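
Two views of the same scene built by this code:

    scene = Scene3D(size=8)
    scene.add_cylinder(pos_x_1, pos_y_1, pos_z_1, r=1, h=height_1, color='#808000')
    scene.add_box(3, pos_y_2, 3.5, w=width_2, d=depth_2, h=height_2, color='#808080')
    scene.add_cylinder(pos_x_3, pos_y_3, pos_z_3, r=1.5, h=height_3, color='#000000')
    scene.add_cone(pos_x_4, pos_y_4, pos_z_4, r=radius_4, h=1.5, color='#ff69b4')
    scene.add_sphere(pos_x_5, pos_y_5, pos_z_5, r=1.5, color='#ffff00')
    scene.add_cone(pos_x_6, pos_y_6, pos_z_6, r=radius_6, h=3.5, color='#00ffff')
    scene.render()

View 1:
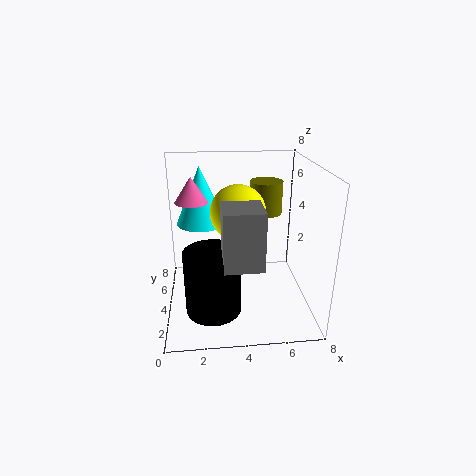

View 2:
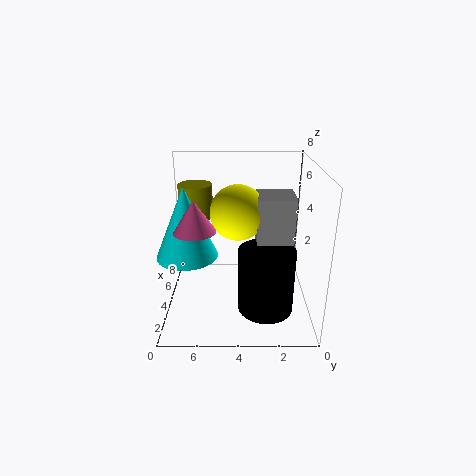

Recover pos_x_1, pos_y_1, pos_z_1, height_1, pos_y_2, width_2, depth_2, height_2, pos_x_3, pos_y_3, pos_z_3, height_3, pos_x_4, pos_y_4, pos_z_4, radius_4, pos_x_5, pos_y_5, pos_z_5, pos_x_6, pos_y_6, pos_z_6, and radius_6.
pos_x_1 = 6; pos_y_1 = 6.5; pos_z_1 = 4.5; height_1 = 2; pos_y_2 = 1; width_2 = 2; depth_2 = 2; height_2 = 3; pos_x_3 = 2.5; pos_y_3 = 2.5; pos_z_3 = 0.5; height_3 = 3.5; pos_x_4 = 1.5; pos_y_4 = 6; pos_z_4 = 5.5; radius_4 = 1; pos_x_5 = 4; pos_y_5 = 4; pos_z_5 = 5.5; pos_x_6 = 2; pos_y_6 = 6.5; pos_z_6 = 4; radius_6 = 1.5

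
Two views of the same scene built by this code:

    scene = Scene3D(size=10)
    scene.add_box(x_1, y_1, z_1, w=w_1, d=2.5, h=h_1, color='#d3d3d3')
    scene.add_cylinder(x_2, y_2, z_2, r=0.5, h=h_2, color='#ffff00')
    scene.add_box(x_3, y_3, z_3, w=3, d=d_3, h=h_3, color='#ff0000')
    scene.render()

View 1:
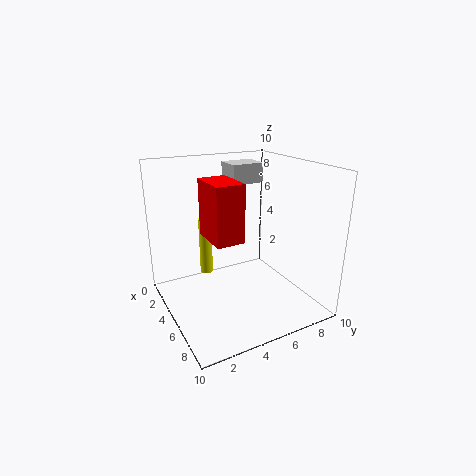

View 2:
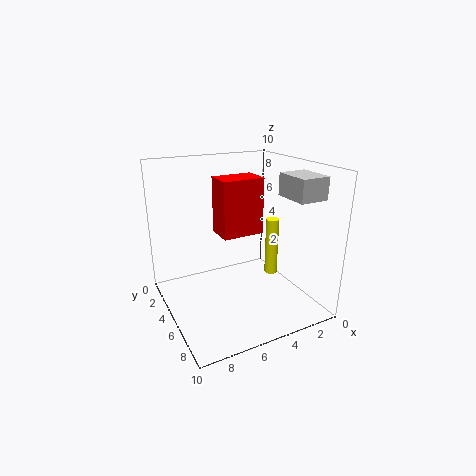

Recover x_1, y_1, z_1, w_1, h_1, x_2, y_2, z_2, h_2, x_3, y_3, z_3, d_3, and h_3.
x_1 = 0.5, y_1 = 6, z_1 = 8, w_1 = 2, h_1 = 1.5, x_2 = 1.5, y_2 = 4, z_2 = 1, h_2 = 4.5, x_3 = 3, y_3 = 3, z_3 = 5, d_3 = 2, h_3 = 4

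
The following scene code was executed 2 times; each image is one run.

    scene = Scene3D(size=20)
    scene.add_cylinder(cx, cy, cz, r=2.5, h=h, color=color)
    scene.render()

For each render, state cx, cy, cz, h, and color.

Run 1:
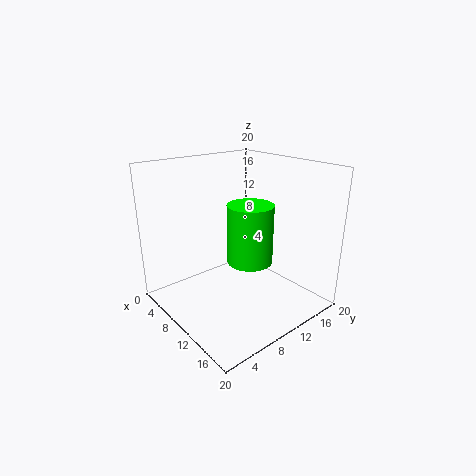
cx = 17.5
cy = 5.5
cz = 11
h = 6.5
color = 'lime'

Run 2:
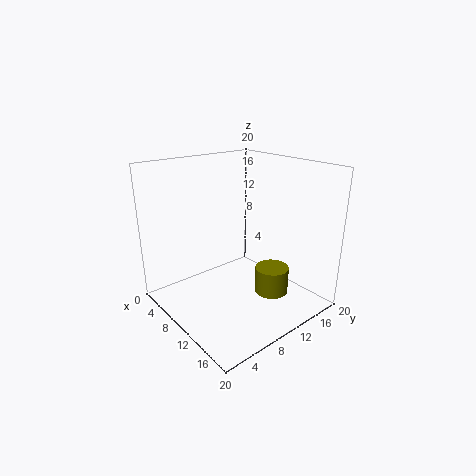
cx = 12
cy = 15
cz = 0.5
h = 4
color = 'olive'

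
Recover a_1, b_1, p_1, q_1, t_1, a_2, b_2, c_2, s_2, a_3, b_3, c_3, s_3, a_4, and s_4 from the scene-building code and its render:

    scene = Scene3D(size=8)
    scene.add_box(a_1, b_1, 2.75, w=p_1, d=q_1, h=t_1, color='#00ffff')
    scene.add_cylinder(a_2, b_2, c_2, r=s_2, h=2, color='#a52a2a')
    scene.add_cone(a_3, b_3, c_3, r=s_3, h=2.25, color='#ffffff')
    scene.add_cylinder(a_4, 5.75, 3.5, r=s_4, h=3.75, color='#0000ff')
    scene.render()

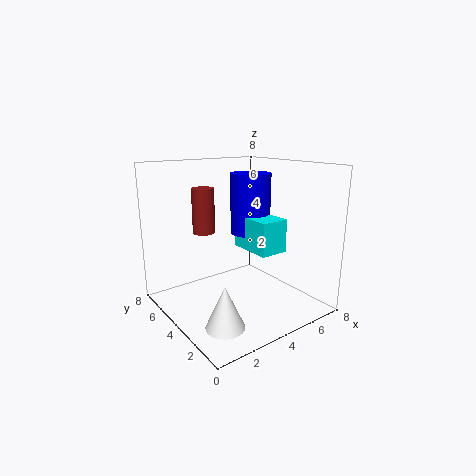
a_1 = 5.25
b_1 = 3.25
p_1 = 1.75
q_1 = 2.75
t_1 = 2
a_2 = 1
b_2 = 2.5
c_2 = 5.25
s_2 = 0.5
a_3 = 1.75
b_3 = 2
c_3 = 0.25
s_3 = 1
a_4 = 6.25
s_4 = 1.25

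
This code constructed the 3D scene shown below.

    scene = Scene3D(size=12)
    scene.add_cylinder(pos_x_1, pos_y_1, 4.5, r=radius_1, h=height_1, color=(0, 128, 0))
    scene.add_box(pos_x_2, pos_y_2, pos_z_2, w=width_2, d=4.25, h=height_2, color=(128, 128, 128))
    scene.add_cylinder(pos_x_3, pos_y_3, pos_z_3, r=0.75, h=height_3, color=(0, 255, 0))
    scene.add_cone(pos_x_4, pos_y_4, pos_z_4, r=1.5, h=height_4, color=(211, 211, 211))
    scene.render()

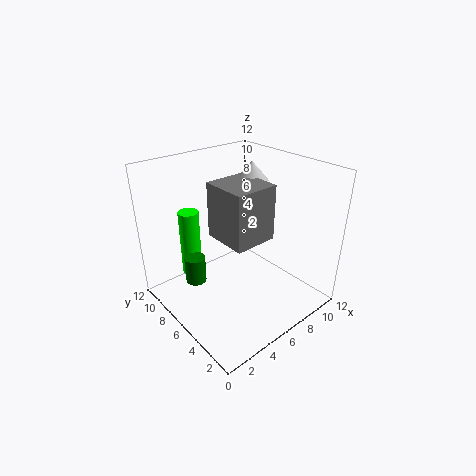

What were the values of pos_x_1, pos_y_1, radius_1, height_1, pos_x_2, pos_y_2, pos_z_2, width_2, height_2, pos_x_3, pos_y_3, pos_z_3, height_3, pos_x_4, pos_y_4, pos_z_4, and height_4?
pos_x_1 = 1.25
pos_y_1 = 5.25
radius_1 = 0.75
height_1 = 2
pos_x_2 = 5.5
pos_y_2 = 5.25
pos_z_2 = 5
width_2 = 4
height_2 = 5
pos_x_3 = 1.75
pos_y_3 = 6.5
pos_z_3 = 4.5
height_3 = 5
pos_x_4 = 9.75
pos_y_4 = 8.5
pos_z_4 = 9.5
height_4 = 1.75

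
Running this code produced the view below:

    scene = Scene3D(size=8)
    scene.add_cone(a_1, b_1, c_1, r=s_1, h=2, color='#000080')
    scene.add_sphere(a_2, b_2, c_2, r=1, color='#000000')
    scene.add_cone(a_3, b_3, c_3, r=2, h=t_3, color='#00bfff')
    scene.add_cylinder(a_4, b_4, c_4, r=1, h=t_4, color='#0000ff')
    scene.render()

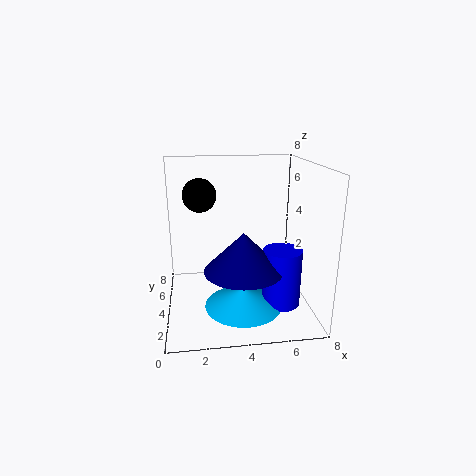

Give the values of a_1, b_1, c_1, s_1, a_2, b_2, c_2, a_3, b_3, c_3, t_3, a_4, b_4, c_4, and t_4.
a_1 = 4, b_1 = 2, c_1 = 3, s_1 = 2, a_2 = 2, b_2 = 6, c_2 = 6, a_3 = 4, b_3 = 2, c_3 = 1, t_3 = 1, a_4 = 6, b_4 = 2, c_4 = 1, t_4 = 3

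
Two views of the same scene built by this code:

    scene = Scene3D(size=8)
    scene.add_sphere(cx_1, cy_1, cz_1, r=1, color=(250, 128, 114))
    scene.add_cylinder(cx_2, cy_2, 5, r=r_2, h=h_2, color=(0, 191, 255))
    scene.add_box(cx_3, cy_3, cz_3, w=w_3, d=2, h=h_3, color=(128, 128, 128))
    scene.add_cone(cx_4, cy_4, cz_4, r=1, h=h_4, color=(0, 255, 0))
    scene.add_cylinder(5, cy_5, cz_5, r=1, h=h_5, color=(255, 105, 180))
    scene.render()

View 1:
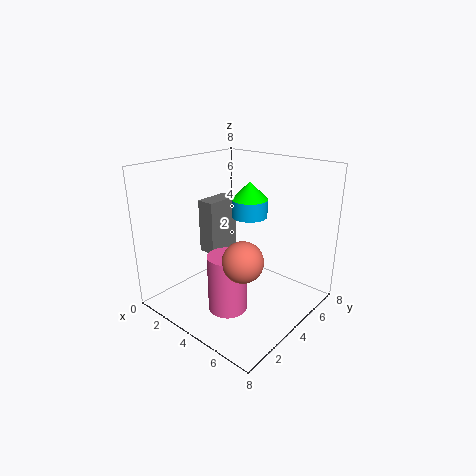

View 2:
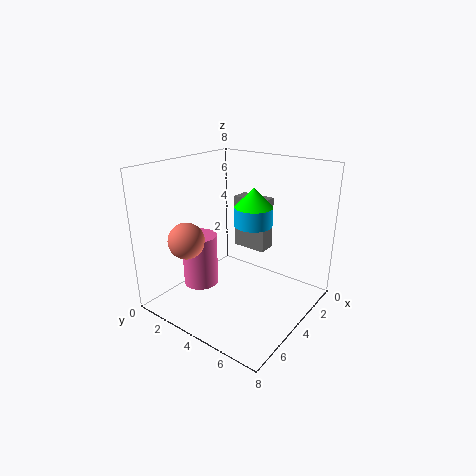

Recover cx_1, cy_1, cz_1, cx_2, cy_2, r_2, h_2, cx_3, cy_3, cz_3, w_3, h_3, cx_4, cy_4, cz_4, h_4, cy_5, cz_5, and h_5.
cx_1 = 6
cy_1 = 2
cz_1 = 4
cx_2 = 4
cy_2 = 5
r_2 = 1
h_2 = 1
cx_3 = 2
cy_3 = 3
cz_3 = 3
w_3 = 1
h_3 = 3
cx_4 = 4
cy_4 = 5
cz_4 = 6
h_4 = 1
cy_5 = 2
cz_5 = 1
h_5 = 3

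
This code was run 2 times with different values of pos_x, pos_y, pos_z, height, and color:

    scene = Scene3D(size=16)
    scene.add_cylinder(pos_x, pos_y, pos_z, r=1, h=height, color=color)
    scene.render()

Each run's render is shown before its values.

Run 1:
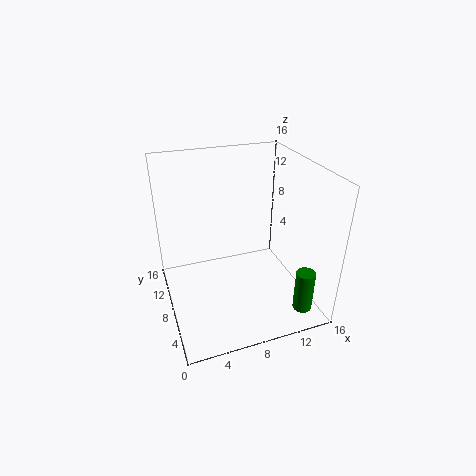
pos_x = 13; pos_y = 1.5; pos_z = 2; height = 4.5; color = 'green'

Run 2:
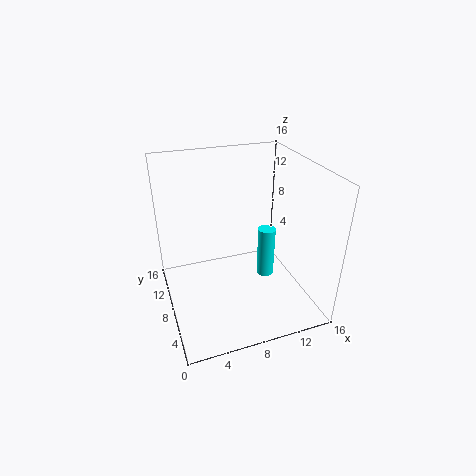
pos_x = 11.5; pos_y = 8; pos_z = 2.5; height = 6; color = 'cyan'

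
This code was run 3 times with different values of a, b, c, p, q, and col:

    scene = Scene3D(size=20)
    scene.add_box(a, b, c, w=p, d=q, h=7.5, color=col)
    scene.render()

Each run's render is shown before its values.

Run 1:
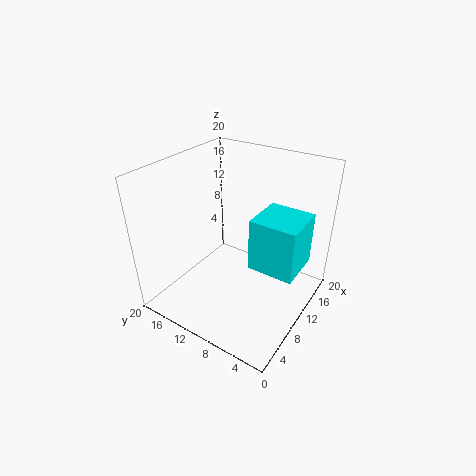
a = 9.5; b = 1.5; c = 6; p = 6.5; q = 6.5; col = 'cyan'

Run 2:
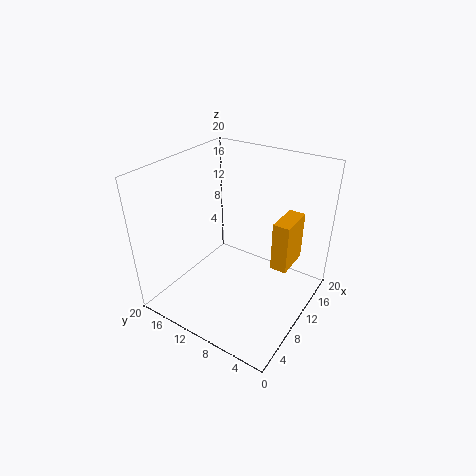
a = 13.5; b = 4; c = 4; p = 5.5; q = 2.5; col = 'orange'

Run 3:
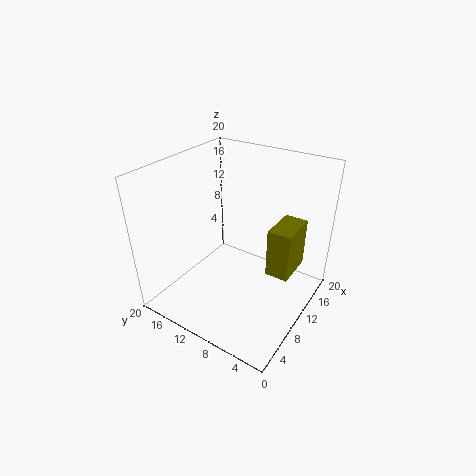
a = 13; b = 3.5; c = 3; p = 6; q = 3.5; col = 'olive'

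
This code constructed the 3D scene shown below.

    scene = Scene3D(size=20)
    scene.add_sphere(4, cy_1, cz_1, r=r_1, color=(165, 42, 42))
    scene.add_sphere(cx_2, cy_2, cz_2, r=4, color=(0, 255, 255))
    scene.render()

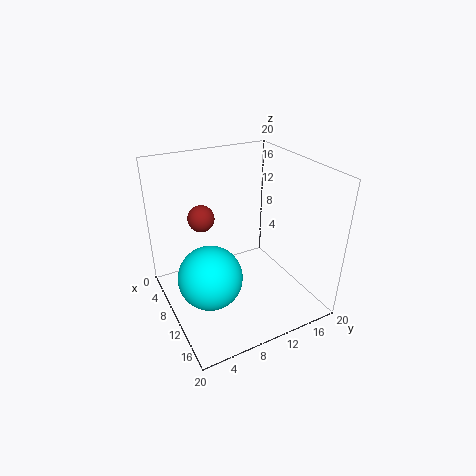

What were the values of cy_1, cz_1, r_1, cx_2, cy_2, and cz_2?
cy_1 = 7; cz_1 = 11; r_1 = 2; cx_2 = 14; cy_2 = 4; cz_2 = 8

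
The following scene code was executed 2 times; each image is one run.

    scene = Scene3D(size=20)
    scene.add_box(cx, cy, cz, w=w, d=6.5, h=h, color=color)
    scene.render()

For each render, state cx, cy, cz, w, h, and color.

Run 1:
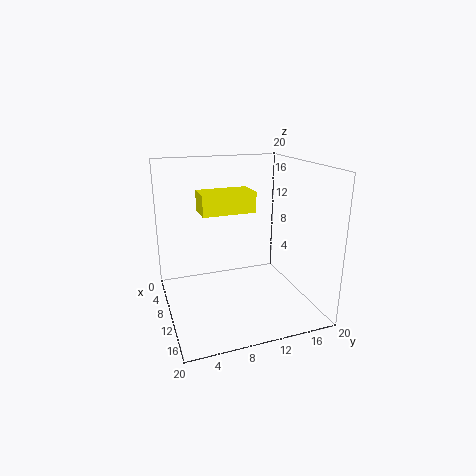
cx = 11.5
cy = 4
cz = 15
w = 3.5
h = 2.5
color = 'yellow'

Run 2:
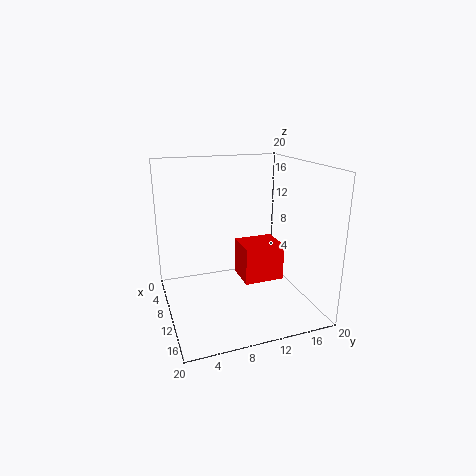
cx = 1.5
cy = 12.5
cz = 0.5
w = 5.5
h = 6
color = 'red'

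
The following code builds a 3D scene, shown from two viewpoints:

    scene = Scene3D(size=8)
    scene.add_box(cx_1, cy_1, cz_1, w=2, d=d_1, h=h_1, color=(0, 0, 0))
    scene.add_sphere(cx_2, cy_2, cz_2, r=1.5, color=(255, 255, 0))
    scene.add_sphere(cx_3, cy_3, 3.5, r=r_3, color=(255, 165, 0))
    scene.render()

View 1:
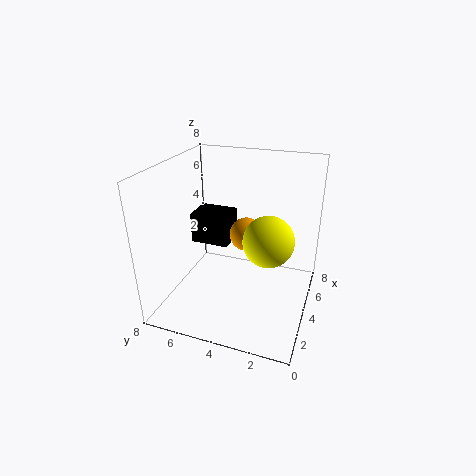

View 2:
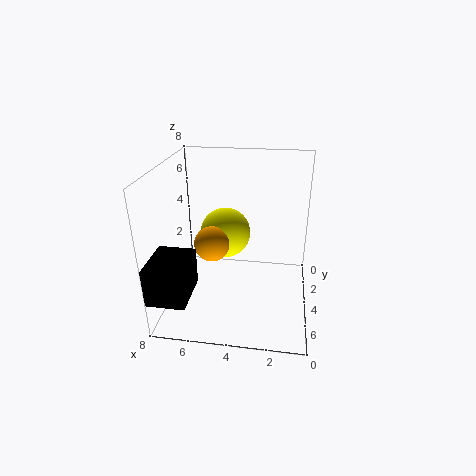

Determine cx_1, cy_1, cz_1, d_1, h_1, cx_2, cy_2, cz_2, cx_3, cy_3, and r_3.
cx_1 = 6; cy_1 = 5.5; cz_1 = 2; d_1 = 2.5; h_1 = 2; cx_2 = 5; cy_2 = 2.5; cz_2 = 3.5; cx_3 = 5.5; cy_3 = 4; r_3 = 1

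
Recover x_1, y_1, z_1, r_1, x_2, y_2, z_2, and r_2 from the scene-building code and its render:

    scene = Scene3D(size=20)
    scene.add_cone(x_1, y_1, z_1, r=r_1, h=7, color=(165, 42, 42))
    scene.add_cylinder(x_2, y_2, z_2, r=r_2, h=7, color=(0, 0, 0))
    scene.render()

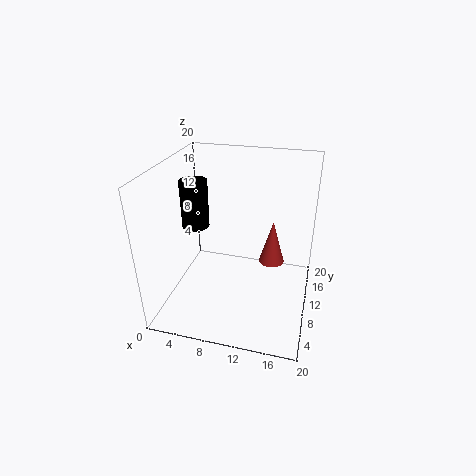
x_1 = 14
y_1 = 16
z_1 = 3
r_1 = 2
x_2 = 3
y_2 = 12
z_2 = 10
r_2 = 2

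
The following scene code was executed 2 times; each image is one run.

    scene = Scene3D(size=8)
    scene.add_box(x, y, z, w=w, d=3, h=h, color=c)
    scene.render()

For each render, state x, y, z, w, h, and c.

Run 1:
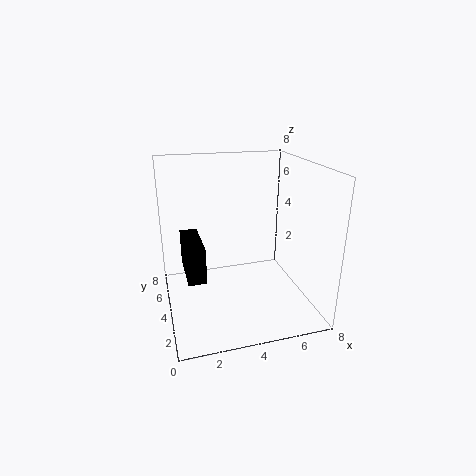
x = 1; y = 3; z = 2; w = 1; h = 2; c = 'black'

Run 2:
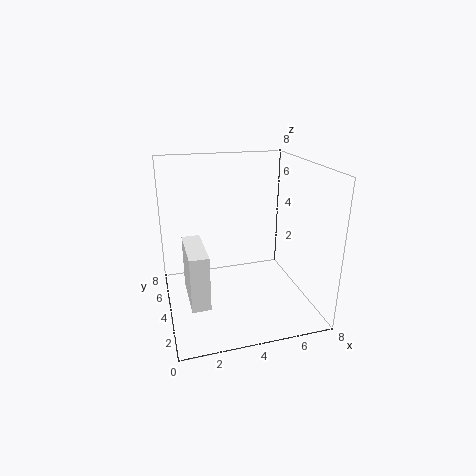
x = 1; y = 2; z = 1; w = 1; h = 3; c = 'white'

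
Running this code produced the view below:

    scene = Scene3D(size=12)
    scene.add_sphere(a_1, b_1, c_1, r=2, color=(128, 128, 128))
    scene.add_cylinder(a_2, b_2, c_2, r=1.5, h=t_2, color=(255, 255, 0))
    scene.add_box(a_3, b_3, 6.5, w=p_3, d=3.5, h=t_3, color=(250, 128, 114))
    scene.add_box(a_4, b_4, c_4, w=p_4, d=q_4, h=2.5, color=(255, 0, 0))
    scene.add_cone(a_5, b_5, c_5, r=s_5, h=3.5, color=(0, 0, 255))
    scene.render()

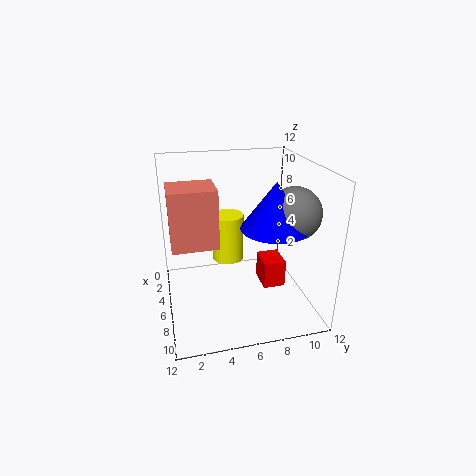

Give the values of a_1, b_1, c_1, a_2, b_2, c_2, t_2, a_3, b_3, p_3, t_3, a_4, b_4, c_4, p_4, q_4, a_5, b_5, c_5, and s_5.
a_1 = 9, b_1 = 9.5, c_1 = 9, a_2 = 2, b_2 = 6, c_2 = 2, t_2 = 4.5, a_3 = 5.5, b_3 = 0.5, p_3 = 3, t_3 = 4.5, a_4 = 3.5, b_4 = 8.5, c_4 = 0.5, p_4 = 2.5, q_4 = 2, a_5 = 9, b_5 = 8, c_5 = 8, s_5 = 2.5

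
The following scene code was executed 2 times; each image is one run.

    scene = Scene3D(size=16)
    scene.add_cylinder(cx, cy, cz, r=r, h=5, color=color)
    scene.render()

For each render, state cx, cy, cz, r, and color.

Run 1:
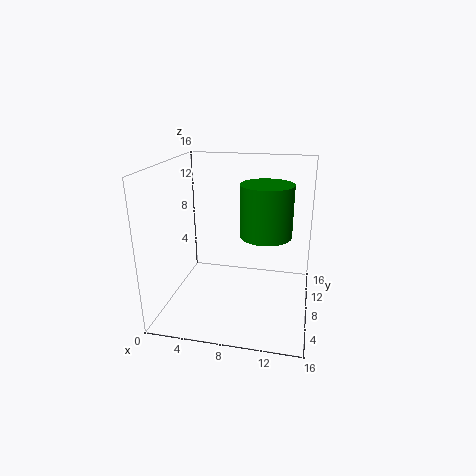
cx = 11.5
cy = 4.5
cz = 10
r = 2.5
color = 'green'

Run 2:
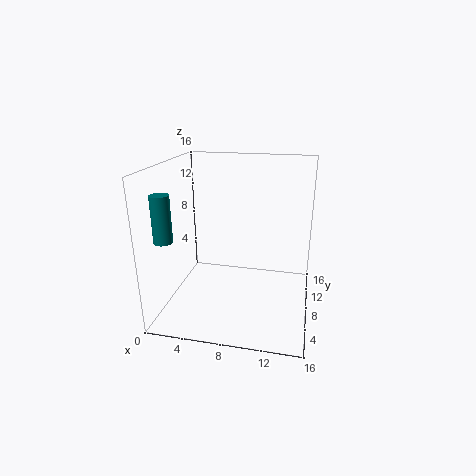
cx = 1
cy = 4
cz = 8.5
r = 1
color = 'teal'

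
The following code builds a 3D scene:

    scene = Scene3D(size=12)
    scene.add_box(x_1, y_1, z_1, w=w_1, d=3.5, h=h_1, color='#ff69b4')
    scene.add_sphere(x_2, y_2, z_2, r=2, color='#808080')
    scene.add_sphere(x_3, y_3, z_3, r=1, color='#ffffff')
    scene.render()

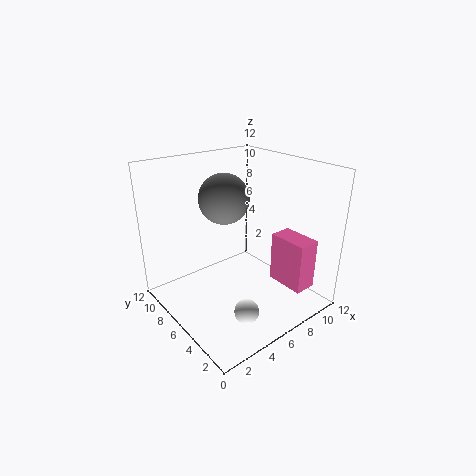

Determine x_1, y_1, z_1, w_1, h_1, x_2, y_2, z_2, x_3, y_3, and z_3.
x_1 = 9.5, y_1 = 2, z_1 = 1, w_1 = 2, h_1 = 4.5, x_2 = 5, y_2 = 6.5, z_2 = 9.5, x_3 = 4.5, y_3 = 3, z_3 = 1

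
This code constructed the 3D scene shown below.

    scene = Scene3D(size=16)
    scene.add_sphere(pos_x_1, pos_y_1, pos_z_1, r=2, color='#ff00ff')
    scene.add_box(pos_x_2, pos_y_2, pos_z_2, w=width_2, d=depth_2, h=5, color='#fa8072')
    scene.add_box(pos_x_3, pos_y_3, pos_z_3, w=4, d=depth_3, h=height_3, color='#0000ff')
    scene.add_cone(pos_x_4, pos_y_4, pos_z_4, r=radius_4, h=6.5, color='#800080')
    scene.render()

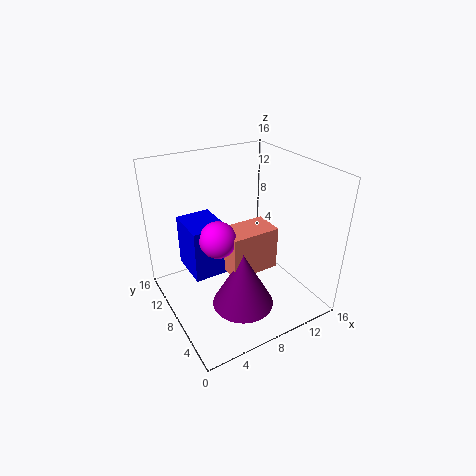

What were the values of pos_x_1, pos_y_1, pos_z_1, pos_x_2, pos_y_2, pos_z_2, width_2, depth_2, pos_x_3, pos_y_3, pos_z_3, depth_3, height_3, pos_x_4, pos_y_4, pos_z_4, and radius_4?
pos_x_1 = 5.5, pos_y_1 = 8, pos_z_1 = 8.5, pos_x_2 = 6.5, pos_y_2 = 6, pos_z_2 = 4, width_2 = 5.5, depth_2 = 3.5, pos_x_3 = 3, pos_y_3 = 8.5, pos_z_3 = 3.5, depth_3 = 5, height_3 = 6, pos_x_4 = 7.5, pos_y_4 = 6, pos_z_4 = 0.5, radius_4 = 3.5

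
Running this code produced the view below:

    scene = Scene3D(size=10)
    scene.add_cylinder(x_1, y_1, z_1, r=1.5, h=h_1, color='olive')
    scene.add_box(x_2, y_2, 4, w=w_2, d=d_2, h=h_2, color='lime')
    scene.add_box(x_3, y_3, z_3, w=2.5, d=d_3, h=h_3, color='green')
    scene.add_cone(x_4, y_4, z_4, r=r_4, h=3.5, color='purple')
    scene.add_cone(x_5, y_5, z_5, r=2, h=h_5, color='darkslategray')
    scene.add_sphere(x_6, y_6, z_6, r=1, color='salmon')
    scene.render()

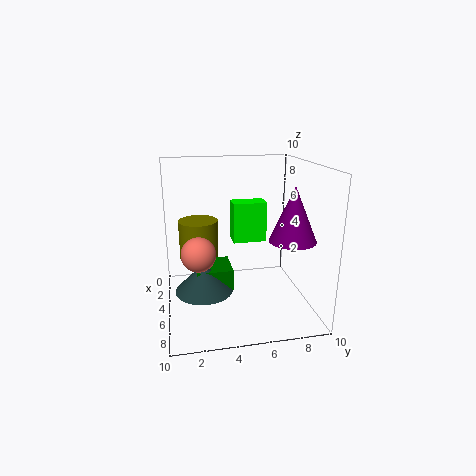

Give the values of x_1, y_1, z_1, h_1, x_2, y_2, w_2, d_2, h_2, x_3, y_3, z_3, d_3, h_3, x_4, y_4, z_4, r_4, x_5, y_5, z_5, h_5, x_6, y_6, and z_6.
x_1 = 2
y_1 = 2.5
z_1 = 2.5
h_1 = 3
x_2 = 2
y_2 = 5
w_2 = 1.5
d_2 = 2.5
h_2 = 3
x_3 = 3.5
y_3 = 2
z_3 = 1.5
d_3 = 2.5
h_3 = 1.5
x_4 = 7.5
y_4 = 8
z_4 = 5.5
r_4 = 1.5
x_5 = 5.5
y_5 = 2.5
z_5 = 1.5
h_5 = 2
x_6 = 8.5
y_6 = 2
z_6 = 5.5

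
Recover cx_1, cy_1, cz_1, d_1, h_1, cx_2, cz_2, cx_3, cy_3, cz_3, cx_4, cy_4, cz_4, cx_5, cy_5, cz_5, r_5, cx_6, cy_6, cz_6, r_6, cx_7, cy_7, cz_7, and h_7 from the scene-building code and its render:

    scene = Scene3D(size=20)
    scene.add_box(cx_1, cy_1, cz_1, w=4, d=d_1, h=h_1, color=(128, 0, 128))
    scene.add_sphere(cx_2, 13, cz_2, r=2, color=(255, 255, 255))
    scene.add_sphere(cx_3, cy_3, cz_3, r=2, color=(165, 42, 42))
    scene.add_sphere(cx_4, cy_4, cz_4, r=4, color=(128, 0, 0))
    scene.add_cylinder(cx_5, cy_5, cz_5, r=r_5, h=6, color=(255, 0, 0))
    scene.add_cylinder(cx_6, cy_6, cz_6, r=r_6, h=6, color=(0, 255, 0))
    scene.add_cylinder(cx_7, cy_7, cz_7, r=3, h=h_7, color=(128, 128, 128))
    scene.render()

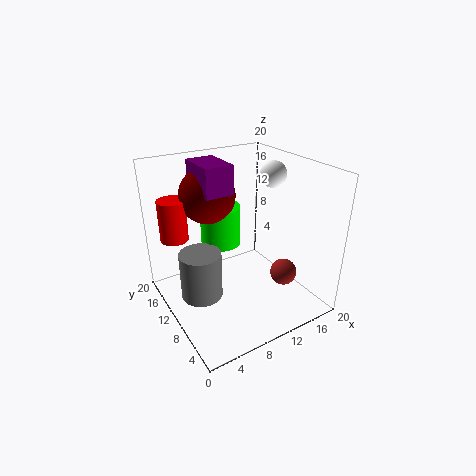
cx_1 = 6
cy_1 = 11
cz_1 = 16
d_1 = 6
h_1 = 4
cx_2 = 18
cz_2 = 17
cx_3 = 17
cy_3 = 8
cz_3 = 3
cx_4 = 8
cy_4 = 15
cz_4 = 15
cx_5 = 3
cy_5 = 16
cz_5 = 9
r_5 = 2
cx_6 = 10
cy_6 = 15
cz_6 = 7
r_6 = 3
cx_7 = 5
cy_7 = 12
cz_7 = 1
h_7 = 7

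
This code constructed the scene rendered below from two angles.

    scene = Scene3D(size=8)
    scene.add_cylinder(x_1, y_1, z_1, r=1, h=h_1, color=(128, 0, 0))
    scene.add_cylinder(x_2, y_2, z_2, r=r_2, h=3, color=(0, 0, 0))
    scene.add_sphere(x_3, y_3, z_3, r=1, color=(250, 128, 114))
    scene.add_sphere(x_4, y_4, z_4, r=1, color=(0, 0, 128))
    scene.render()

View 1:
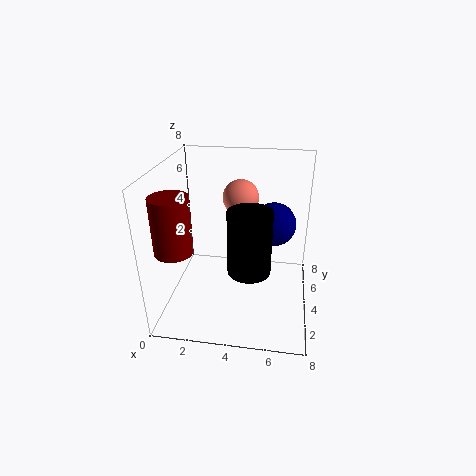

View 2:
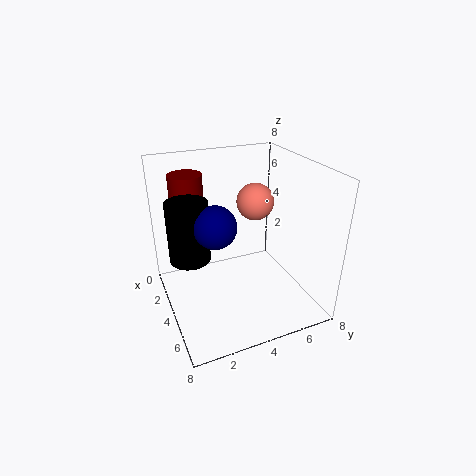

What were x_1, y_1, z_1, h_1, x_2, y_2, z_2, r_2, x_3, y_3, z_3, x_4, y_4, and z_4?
x_1 = 1, y_1 = 2, z_1 = 4, h_1 = 3, x_2 = 5, y_2 = 1, z_2 = 4, r_2 = 1, x_3 = 4, y_3 = 5, z_3 = 6, x_4 = 6, y_4 = 2, z_4 = 6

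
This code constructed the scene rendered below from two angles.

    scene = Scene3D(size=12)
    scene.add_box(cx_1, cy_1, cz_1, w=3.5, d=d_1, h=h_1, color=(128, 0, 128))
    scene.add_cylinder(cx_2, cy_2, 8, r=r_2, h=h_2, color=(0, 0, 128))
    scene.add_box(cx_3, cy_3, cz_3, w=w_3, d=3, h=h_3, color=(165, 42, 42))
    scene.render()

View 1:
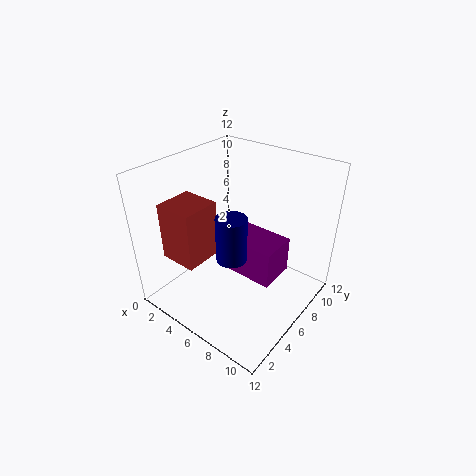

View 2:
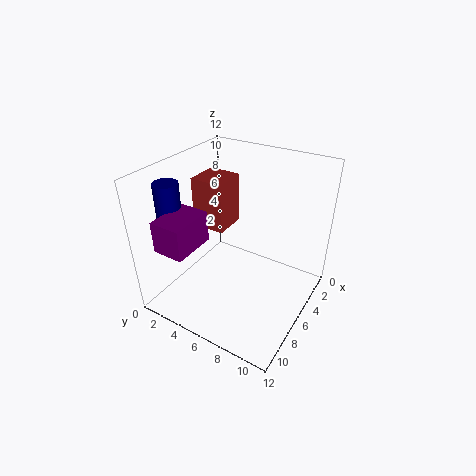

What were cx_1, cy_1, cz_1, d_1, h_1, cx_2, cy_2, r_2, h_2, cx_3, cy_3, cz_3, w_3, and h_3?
cx_1 = 8, cy_1 = 2, cz_1 = 6.5, d_1 = 2.5, h_1 = 2.5, cx_2 = 9, cy_2 = 1.5, r_2 = 1, h_2 = 3, cx_3 = 2.5, cy_3 = 1, cz_3 = 5.5, w_3 = 3, h_3 = 4.5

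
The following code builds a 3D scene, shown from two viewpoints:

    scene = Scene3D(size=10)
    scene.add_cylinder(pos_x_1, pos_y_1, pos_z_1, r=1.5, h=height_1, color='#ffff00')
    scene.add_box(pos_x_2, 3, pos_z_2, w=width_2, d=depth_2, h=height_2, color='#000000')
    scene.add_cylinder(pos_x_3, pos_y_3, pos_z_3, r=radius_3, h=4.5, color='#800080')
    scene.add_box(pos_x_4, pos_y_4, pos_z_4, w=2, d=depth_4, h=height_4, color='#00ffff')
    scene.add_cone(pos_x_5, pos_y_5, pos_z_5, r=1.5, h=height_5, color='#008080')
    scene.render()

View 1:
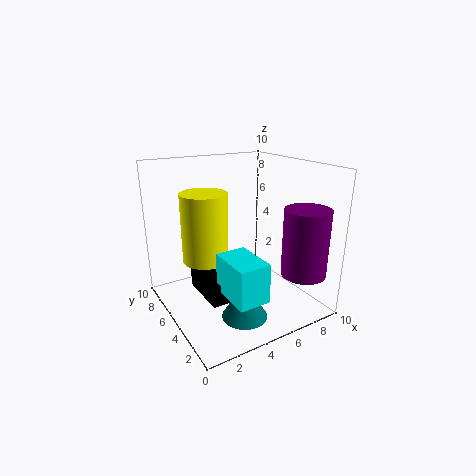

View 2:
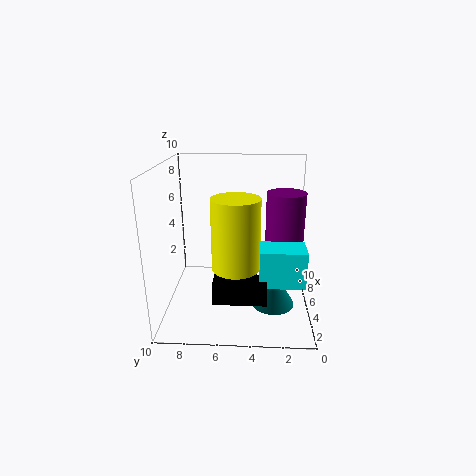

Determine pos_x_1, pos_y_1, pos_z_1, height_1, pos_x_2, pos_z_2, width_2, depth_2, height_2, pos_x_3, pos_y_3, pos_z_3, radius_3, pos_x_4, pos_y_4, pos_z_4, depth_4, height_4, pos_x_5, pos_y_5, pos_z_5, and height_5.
pos_x_1 = 2.5; pos_y_1 = 5; pos_z_1 = 4; height_1 = 4.5; pos_x_2 = 2; pos_z_2 = 1.5; width_2 = 1.5; depth_2 = 3.5; height_2 = 1.5; pos_x_3 = 8; pos_y_3 = 1.5; pos_z_3 = 3; radius_3 = 1.5; pos_x_4 = 2.5; pos_y_4 = 0.5; pos_z_4 = 2.5; depth_4 = 3; height_4 = 2.5; pos_x_5 = 4; pos_y_5 = 2.5; pos_z_5 = 0.5; height_5 = 2.5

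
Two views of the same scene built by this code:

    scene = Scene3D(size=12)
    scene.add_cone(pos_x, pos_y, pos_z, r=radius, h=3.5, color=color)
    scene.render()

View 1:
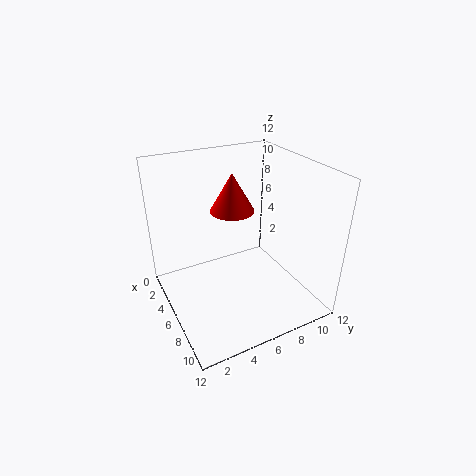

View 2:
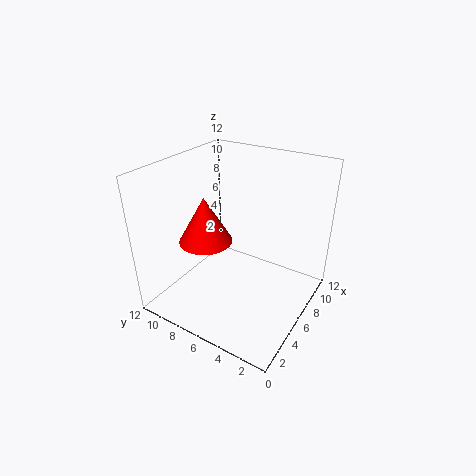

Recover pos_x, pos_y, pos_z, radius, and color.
pos_x = 3; pos_y = 7; pos_z = 7; radius = 2; color = 'red'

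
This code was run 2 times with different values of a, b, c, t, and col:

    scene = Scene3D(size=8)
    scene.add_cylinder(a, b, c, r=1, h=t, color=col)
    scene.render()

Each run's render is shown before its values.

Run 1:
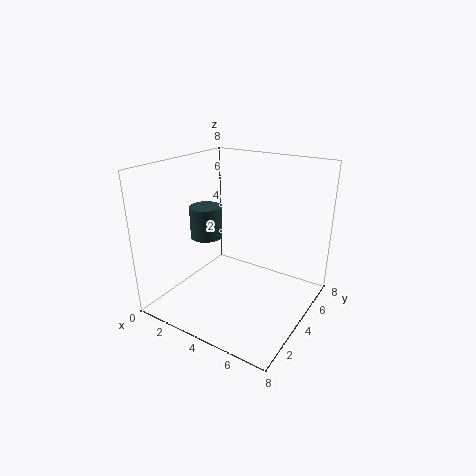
a = 1, b = 5, c = 3, t = 2, col = 'darkslategray'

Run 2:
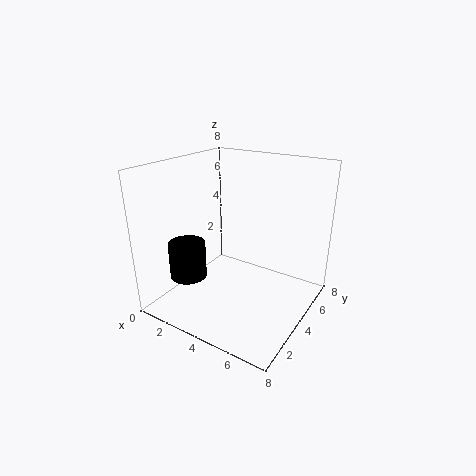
a = 2, b = 2, c = 2, t = 2, col = 'black'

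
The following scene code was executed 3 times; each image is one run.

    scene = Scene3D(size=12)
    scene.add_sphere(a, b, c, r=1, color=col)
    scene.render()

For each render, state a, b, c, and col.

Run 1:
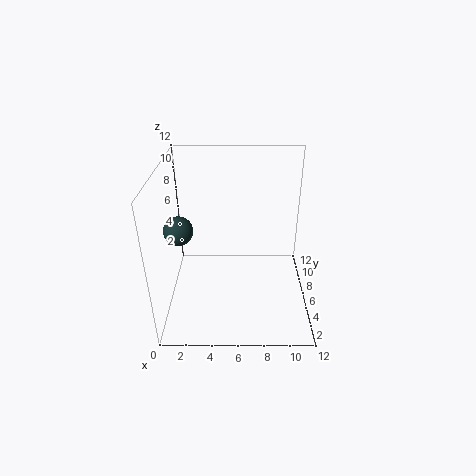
a = 2, b = 2, c = 9, col = 'darkslategray'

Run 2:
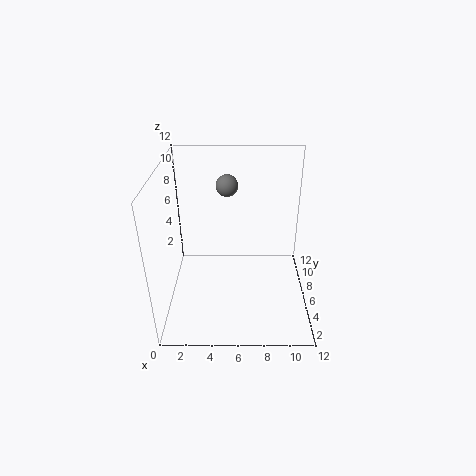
a = 5, b = 10, c = 9, col = 'gray'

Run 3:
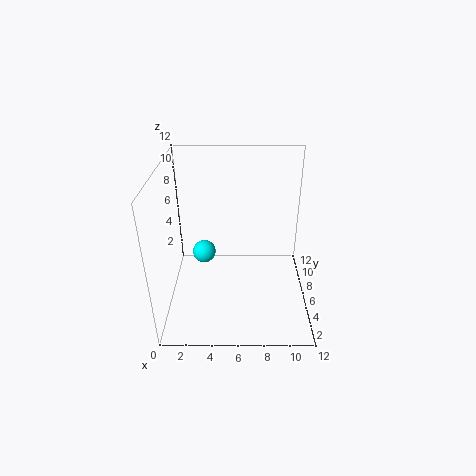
a = 3, b = 7, c = 4, col = 'cyan'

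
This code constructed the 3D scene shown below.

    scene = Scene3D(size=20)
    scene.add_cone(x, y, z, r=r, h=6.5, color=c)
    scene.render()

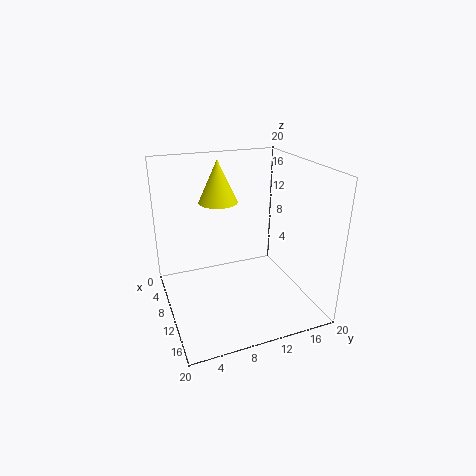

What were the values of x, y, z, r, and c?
x = 3; y = 9.5; z = 13; r = 3; c = 'yellow'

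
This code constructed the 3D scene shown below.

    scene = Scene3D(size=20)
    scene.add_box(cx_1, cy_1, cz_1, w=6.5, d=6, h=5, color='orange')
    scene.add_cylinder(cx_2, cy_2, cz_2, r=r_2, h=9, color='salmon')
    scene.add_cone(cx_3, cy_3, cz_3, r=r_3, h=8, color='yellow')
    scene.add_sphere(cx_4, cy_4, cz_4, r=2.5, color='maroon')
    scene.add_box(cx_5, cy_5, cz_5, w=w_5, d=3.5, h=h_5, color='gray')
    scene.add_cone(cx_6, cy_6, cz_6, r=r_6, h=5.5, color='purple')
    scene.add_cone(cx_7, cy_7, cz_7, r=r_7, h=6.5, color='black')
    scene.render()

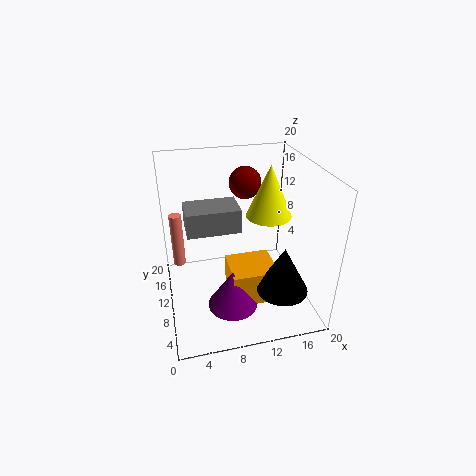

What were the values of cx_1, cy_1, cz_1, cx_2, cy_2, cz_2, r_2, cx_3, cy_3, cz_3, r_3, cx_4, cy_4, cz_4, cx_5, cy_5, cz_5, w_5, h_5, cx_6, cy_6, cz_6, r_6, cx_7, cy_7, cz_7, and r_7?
cx_1 = 8.5
cy_1 = 6
cz_1 = 1
cx_2 = 2
cy_2 = 19
cz_2 = 1
r_2 = 1
cx_3 = 16
cy_3 = 14.5
cz_3 = 10.5
r_3 = 3.5
cx_4 = 13
cy_4 = 17.5
cz_4 = 15
cx_5 = 2.5
cy_5 = 0.5
cz_5 = 16.5
w_5 = 5.5
h_5 = 2.5
cx_6 = 8.5
cy_6 = 7
cz_6 = 1
r_6 = 3.5
cx_7 = 15
cy_7 = 5
cz_7 = 4
r_7 = 3.5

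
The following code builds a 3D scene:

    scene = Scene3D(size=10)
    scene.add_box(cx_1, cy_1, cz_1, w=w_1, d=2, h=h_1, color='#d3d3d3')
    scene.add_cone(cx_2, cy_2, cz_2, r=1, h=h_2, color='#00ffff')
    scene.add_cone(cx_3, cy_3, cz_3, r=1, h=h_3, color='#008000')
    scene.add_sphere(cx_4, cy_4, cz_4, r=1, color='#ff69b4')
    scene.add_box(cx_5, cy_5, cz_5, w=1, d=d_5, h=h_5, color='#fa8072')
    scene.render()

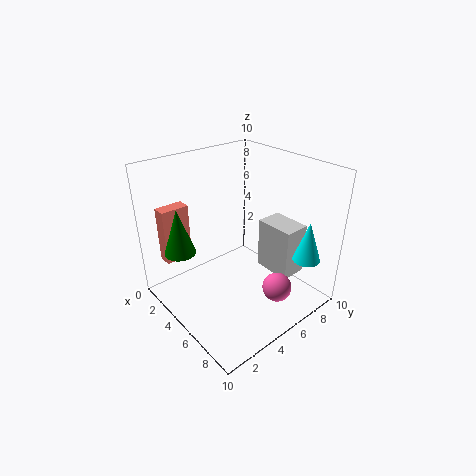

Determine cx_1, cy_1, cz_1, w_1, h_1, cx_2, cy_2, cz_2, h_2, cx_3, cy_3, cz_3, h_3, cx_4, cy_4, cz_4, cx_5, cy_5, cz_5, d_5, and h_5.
cx_1 = 4, cy_1 = 8, cz_1 = 1, w_1 = 3, h_1 = 4, cx_2 = 8, cy_2 = 9, cz_2 = 3, h_2 = 3, cx_3 = 4, cy_3 = 1, cz_3 = 5, h_3 = 3, cx_4 = 8, cy_4 = 6, cz_4 = 2, cx_5 = 1, cy_5 = 1, cz_5 = 3, d_5 = 2, h_5 = 4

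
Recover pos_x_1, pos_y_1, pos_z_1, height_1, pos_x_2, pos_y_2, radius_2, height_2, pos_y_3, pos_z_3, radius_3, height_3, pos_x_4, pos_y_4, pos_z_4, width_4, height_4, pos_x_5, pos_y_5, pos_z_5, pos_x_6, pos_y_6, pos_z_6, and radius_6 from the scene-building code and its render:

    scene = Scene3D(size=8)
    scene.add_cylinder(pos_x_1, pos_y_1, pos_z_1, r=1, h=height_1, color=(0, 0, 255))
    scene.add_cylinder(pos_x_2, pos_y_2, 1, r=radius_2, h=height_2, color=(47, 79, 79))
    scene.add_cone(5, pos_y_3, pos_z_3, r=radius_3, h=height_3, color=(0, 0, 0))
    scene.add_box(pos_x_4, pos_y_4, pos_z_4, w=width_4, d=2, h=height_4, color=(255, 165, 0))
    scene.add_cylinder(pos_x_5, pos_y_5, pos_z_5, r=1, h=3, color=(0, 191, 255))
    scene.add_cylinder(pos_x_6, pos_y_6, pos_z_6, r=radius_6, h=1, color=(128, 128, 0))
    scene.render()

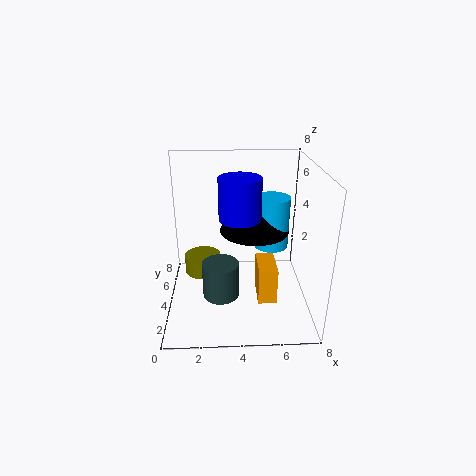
pos_x_1 = 4, pos_y_1 = 2, pos_z_1 = 6, height_1 = 2, pos_x_2 = 3, pos_y_2 = 3, radius_2 = 1, height_2 = 2, pos_y_3 = 5, pos_z_3 = 4, radius_3 = 2, height_3 = 2, pos_x_4 = 5, pos_y_4 = 2, pos_z_4 = 1, width_4 = 1, height_4 = 2, pos_x_5 = 6, pos_y_5 = 5, pos_z_5 = 3, pos_x_6 = 2, pos_y_6 = 4, pos_z_6 = 2, radius_6 = 1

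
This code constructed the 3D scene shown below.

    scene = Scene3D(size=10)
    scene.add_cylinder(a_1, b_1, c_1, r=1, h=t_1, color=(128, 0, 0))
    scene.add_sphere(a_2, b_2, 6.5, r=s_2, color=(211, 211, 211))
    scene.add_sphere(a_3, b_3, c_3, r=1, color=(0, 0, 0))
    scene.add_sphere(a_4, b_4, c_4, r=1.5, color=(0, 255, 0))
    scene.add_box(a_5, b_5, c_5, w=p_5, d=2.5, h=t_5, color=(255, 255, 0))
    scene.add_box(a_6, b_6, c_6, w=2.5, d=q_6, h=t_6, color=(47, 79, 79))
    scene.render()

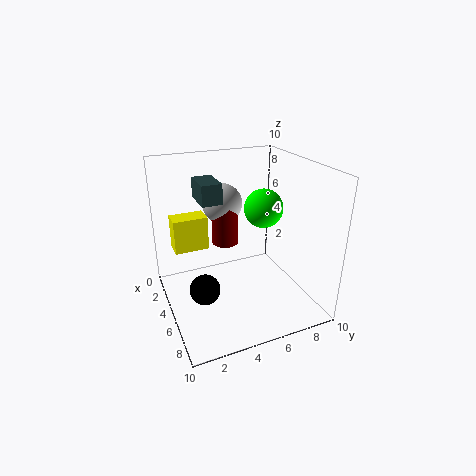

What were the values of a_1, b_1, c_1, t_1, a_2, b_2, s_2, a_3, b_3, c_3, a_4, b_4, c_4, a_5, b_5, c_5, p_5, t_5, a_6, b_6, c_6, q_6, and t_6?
a_1 = 2.5; b_1 = 5; c_1 = 3.5; t_1 = 3; a_2 = 2; b_2 = 5; s_2 = 1.5; a_3 = 6.5; b_3 = 2; c_3 = 2.5; a_4 = 3; b_4 = 8; c_4 = 6; a_5 = 1.5; b_5 = 1; c_5 = 3.5; p_5 = 1.5; t_5 = 2.5; a_6 = 1; b_6 = 3; c_6 = 7; q_6 = 1.5; t_6 = 1.5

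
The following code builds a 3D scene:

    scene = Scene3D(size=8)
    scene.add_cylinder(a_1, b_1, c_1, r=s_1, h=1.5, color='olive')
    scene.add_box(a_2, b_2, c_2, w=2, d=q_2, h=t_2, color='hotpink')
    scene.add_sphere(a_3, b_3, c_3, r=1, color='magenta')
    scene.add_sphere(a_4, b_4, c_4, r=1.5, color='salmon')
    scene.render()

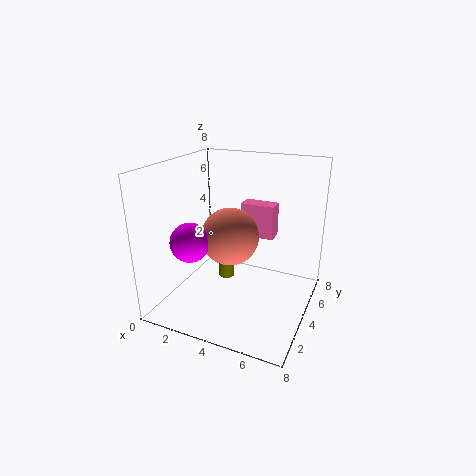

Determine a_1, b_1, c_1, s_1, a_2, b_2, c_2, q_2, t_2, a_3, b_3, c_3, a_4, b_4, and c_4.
a_1 = 2.5, b_1 = 5.5, c_1 = 0.5, s_1 = 0.5, a_2 = 3.5, b_2 = 5.5, c_2 = 3.5, q_2 = 1, t_2 = 2, a_3 = 2.5, b_3 = 1.5, c_3 = 4.5, a_4 = 4, b_4 = 3, c_4 = 4.5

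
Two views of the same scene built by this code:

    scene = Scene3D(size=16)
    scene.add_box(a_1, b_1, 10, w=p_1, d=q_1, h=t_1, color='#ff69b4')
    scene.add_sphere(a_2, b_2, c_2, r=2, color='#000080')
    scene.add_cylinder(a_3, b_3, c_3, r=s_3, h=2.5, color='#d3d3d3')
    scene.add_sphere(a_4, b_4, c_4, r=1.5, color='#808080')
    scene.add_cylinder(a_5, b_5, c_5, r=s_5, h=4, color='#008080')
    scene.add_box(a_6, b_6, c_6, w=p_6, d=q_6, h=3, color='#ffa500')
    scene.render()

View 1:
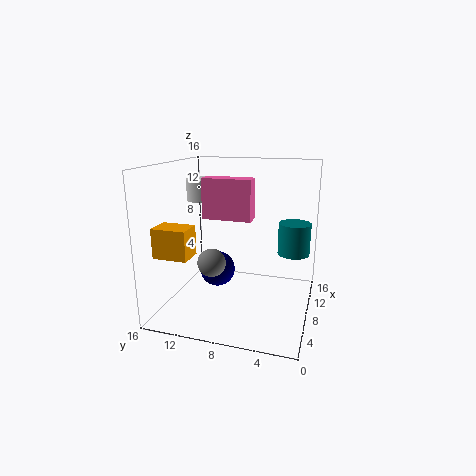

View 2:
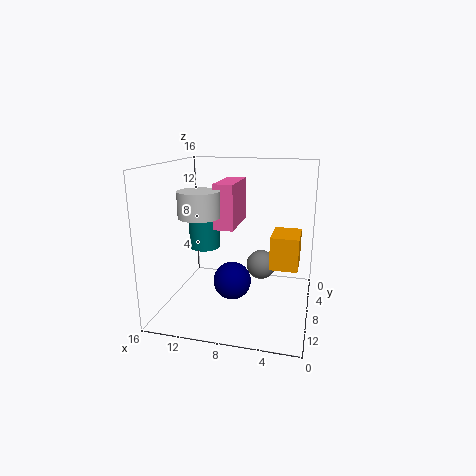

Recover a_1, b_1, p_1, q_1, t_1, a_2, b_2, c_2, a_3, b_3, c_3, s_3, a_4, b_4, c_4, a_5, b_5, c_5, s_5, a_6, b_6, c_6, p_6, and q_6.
a_1 = 7.5
b_1 = 6.5
p_1 = 2
q_1 = 5.5
t_1 = 4.5
a_2 = 8
b_2 = 10.5
c_2 = 4
a_3 = 10.5
b_3 = 13
c_3 = 11.5
s_3 = 2
a_4 = 5
b_4 = 10
c_4 = 6
a_5 = 14
b_5 = 2.5
c_5 = 4.5
s_5 = 2
a_6 = 1
b_6 = 11
c_6 = 7.5
p_6 = 2.5
q_6 = 3.5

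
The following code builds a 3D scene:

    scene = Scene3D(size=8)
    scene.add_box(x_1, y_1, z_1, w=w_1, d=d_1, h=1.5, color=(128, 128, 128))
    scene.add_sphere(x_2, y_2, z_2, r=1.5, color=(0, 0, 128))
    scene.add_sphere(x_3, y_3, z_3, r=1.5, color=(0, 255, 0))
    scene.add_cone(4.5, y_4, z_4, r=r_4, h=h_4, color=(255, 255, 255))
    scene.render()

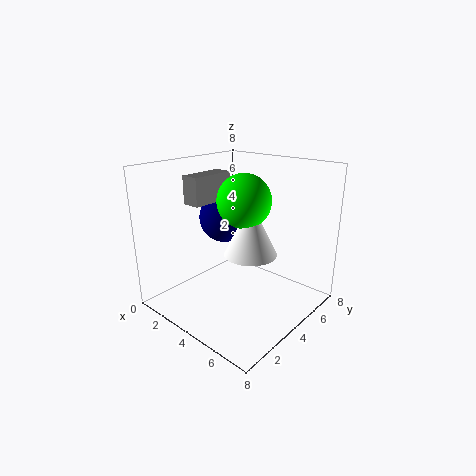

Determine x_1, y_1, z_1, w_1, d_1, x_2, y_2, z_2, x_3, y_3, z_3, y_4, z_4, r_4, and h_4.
x_1 = 2, y_1 = 2, z_1 = 6, w_1 = 1, d_1 = 2.5, x_2 = 2, y_2 = 5, z_2 = 4.5, x_3 = 4, y_3 = 4.5, z_3 = 6, y_4 = 4.5, z_4 = 3, r_4 = 1.5, h_4 = 3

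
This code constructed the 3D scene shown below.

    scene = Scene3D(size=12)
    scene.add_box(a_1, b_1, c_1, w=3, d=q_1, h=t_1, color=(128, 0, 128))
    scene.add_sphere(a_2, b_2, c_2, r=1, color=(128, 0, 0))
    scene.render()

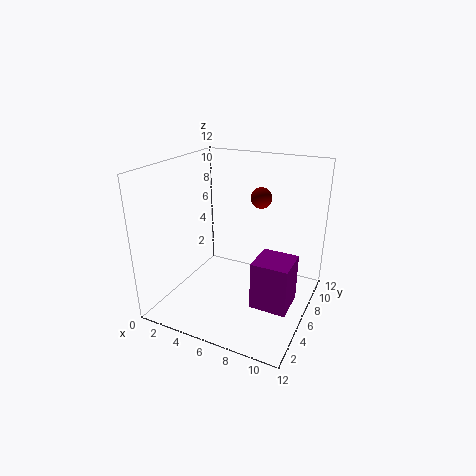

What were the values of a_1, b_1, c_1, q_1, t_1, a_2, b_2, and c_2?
a_1 = 8, b_1 = 4, c_1 = 1, q_1 = 3, t_1 = 4, a_2 = 6, b_2 = 11, c_2 = 8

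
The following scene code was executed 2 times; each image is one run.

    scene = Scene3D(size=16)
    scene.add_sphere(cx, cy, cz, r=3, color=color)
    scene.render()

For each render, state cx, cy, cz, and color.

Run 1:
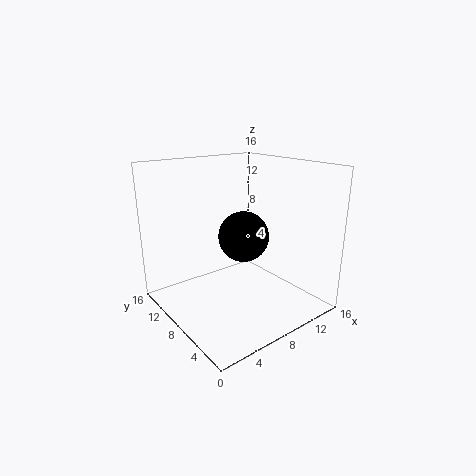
cx = 10
cy = 9.5
cz = 7.25
color = 'black'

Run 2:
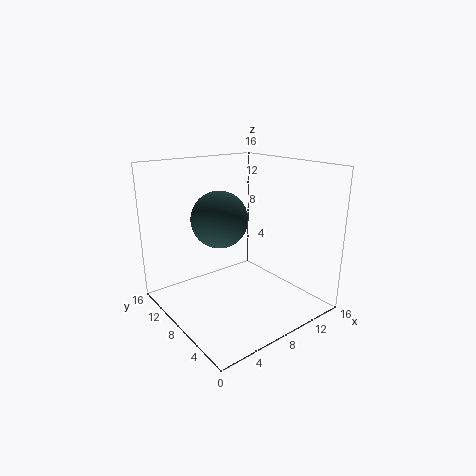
cx = 5.75
cy = 8.25
cz = 10.5
color = 'darkslategray'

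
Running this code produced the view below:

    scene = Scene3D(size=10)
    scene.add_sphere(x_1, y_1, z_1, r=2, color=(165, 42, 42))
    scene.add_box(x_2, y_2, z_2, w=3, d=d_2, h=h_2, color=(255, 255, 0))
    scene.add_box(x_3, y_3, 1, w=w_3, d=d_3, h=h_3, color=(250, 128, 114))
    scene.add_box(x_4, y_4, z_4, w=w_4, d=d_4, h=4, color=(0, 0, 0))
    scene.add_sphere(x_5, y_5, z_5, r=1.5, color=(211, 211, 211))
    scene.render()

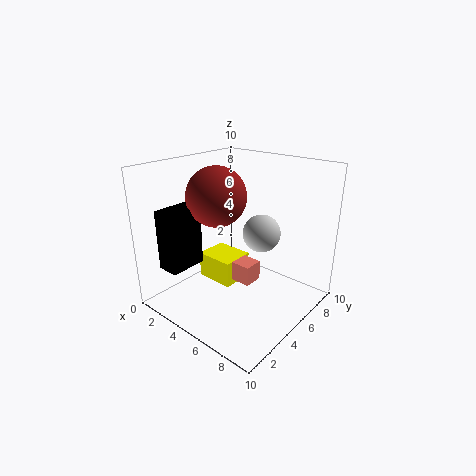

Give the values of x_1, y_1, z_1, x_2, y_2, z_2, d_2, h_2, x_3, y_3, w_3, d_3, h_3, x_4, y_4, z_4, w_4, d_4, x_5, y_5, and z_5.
x_1 = 4
y_1 = 4
z_1 = 8
x_2 = 1
y_2 = 5
z_2 = 0.5
d_2 = 2.5
h_2 = 2
x_3 = 2.5
y_3 = 5.5
w_3 = 3
d_3 = 1.5
h_3 = 1.5
x_4 = 2
y_4 = 0.5
z_4 = 3.5
w_4 = 1.5
d_4 = 2.5
x_5 = 4.5
y_5 = 8.5
z_5 = 4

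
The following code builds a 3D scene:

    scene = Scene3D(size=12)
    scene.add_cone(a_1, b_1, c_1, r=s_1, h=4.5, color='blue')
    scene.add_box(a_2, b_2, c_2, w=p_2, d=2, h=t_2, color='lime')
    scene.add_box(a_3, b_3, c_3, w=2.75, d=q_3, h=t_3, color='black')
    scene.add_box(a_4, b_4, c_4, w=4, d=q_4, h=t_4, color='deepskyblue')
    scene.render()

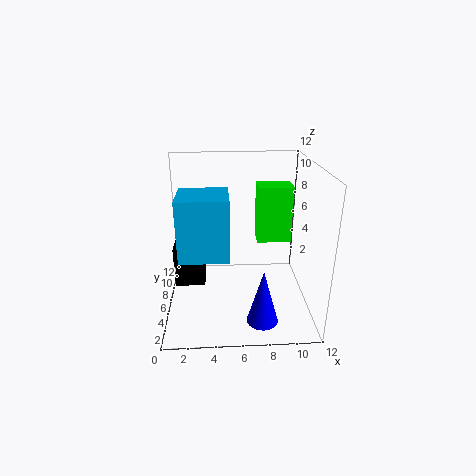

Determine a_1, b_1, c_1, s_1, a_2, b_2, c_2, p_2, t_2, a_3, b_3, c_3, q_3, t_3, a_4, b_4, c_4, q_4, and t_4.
a_1 = 7.75, b_1 = 2.5, c_1 = 0.25, s_1 = 1.25, a_2 = 7.5, b_2 = 5, c_2 = 6, p_2 = 2.75, t_2 = 4.5, a_3 = 0.25, b_3 = 7.5, c_3 = 0.5, q_3 = 2.25, t_3 = 3.75, a_4 = 1.25, b_4 = 3.5, c_4 = 5, q_4 = 3.75, t_4 = 5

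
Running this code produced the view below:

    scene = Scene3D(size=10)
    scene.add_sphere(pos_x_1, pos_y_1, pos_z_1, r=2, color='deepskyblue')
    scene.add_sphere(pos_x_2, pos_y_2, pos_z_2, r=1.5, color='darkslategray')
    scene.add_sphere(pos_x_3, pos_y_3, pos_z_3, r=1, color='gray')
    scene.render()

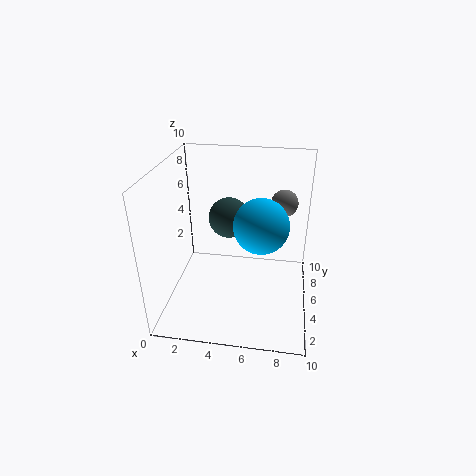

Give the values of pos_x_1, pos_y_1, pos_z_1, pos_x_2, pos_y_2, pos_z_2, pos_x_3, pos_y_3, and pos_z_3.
pos_x_1 = 6.5, pos_y_1 = 6, pos_z_1 = 5.5, pos_x_2 = 4, pos_y_2 = 7, pos_z_2 = 5.5, pos_x_3 = 8, pos_y_3 = 8, pos_z_3 = 6.5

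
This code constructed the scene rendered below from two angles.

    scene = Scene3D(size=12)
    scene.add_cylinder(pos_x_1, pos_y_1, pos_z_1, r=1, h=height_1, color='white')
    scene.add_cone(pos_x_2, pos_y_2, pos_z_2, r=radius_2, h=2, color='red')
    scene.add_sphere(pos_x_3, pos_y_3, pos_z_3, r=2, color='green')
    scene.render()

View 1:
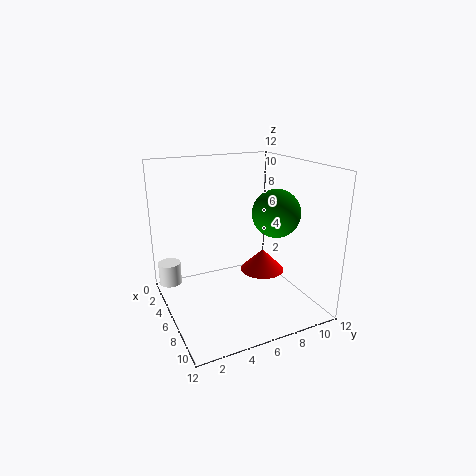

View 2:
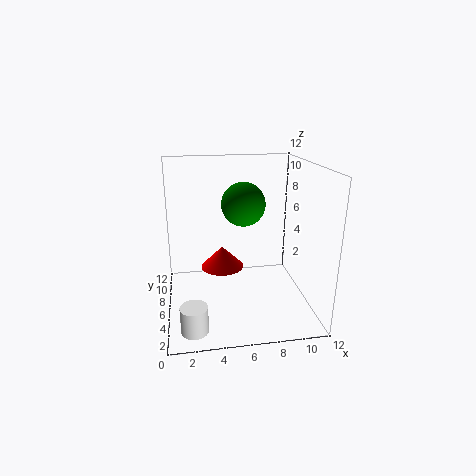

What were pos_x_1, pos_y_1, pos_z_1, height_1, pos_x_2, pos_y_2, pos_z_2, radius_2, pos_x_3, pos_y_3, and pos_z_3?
pos_x_1 = 2
pos_y_1 = 1
pos_z_1 = 1
height_1 = 2
pos_x_2 = 5
pos_y_2 = 9
pos_z_2 = 2
radius_2 = 2
pos_x_3 = 7
pos_y_3 = 9
pos_z_3 = 8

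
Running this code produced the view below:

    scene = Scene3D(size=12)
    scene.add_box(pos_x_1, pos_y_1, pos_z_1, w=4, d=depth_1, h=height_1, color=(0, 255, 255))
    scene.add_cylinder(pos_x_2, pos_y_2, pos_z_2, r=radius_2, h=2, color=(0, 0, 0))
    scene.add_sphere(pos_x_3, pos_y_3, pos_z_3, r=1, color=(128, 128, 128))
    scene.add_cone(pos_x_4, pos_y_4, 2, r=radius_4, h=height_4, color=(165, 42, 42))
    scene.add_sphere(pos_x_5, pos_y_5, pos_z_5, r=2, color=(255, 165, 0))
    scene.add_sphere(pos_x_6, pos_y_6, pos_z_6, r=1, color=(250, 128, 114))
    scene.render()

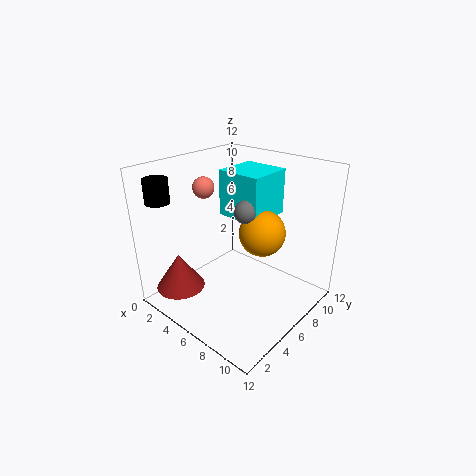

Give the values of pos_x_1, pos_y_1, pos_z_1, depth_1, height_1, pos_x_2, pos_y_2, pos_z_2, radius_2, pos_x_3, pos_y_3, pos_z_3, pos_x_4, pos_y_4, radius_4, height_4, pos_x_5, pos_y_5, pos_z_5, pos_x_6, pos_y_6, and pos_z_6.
pos_x_1 = 3; pos_y_1 = 7; pos_z_1 = 7; depth_1 = 4; height_1 = 4; pos_x_2 = 1; pos_y_2 = 2; pos_z_2 = 9; radius_2 = 1; pos_x_3 = 6; pos_y_3 = 7; pos_z_3 = 8; pos_x_4 = 3; pos_y_4 = 2; radius_4 = 2; height_4 = 3; pos_x_5 = 7; pos_y_5 = 8; pos_z_5 = 6; pos_x_6 = 1; pos_y_6 = 7; pos_z_6 = 9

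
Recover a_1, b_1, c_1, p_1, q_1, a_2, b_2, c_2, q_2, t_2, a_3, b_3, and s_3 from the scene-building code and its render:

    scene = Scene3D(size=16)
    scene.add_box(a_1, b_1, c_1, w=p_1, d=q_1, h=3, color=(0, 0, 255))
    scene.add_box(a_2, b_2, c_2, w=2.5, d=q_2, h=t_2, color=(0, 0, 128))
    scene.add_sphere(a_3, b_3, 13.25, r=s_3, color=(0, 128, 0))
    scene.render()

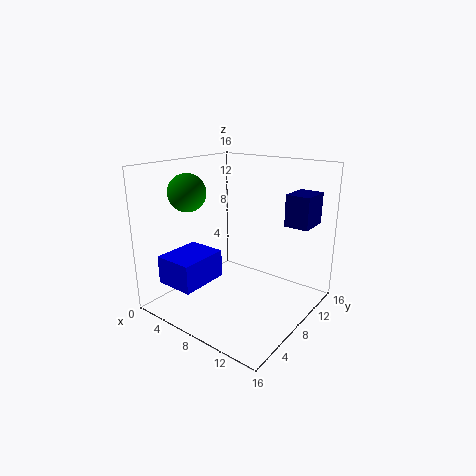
a_1 = 3; b_1 = 0.75; c_1 = 4; p_1 = 4.25; q_1 = 5.25; a_2 = 13.25; b_2 = 8.75; c_2 = 10.25; q_2 = 3.25; t_2 = 3.25; a_3 = 4.25; b_3 = 4.25; s_3 = 2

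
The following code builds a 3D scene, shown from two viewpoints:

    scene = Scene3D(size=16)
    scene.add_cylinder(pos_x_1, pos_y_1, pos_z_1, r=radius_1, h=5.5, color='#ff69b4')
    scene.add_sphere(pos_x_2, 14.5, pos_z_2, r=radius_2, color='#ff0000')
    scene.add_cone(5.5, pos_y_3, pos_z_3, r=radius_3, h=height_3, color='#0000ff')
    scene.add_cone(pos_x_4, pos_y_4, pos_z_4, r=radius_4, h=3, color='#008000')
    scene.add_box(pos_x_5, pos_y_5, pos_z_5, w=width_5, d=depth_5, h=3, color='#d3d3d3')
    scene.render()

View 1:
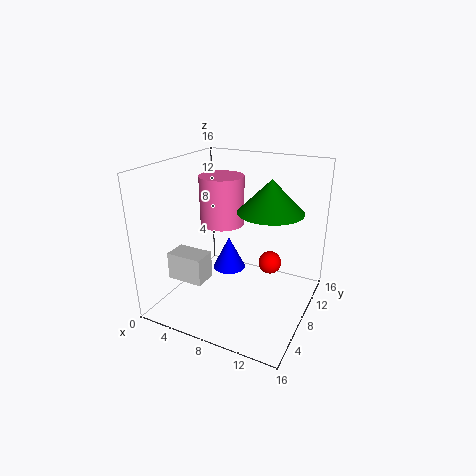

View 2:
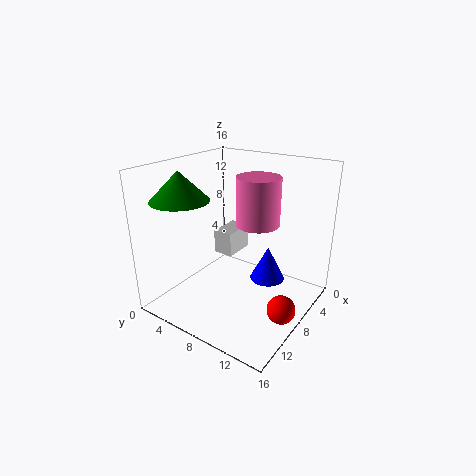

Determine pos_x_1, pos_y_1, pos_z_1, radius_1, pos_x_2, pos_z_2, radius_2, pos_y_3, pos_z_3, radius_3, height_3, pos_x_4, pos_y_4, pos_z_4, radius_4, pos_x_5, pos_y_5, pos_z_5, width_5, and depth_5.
pos_x_1 = 5.5; pos_y_1 = 9; pos_z_1 = 9; radius_1 = 2.5; pos_x_2 = 9.5; pos_z_2 = 2; radius_2 = 1.5; pos_y_3 = 10.5; pos_z_3 = 2.5; radius_3 = 2; height_3 = 4; pos_x_4 = 13; pos_y_4 = 4.5; pos_z_4 = 13; radius_4 = 3; pos_x_5 = 2; pos_y_5 = 3; pos_z_5 = 4; width_5 = 4; depth_5 = 2.5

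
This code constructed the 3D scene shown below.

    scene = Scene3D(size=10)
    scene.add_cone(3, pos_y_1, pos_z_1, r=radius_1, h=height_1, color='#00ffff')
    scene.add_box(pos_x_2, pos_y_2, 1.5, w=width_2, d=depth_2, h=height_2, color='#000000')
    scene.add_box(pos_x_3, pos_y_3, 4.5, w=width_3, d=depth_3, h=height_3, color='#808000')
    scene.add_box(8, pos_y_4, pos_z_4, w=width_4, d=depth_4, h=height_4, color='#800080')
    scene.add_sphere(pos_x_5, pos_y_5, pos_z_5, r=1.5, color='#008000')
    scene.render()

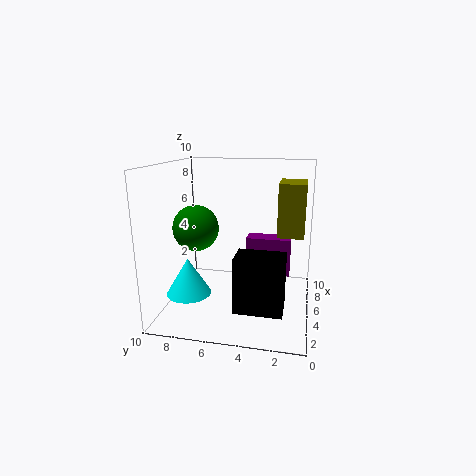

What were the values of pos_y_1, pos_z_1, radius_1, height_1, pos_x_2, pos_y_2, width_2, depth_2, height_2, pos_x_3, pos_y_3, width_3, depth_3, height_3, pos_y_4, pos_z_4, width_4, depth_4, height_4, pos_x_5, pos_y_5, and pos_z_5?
pos_y_1 = 8
pos_z_1 = 1.5
radius_1 = 1.5
height_1 = 2.5
pos_x_2 = 1
pos_y_2 = 1.5
width_2 = 2
depth_2 = 3
height_2 = 3.5
pos_x_3 = 7
pos_y_3 = 0.5
width_3 = 3
depth_3 = 2
height_3 = 4
pos_y_4 = 1.5
pos_z_4 = 1
width_4 = 1.5
depth_4 = 3.5
height_4 = 3
pos_x_5 = 3.5
pos_y_5 = 7.5
pos_z_5 = 6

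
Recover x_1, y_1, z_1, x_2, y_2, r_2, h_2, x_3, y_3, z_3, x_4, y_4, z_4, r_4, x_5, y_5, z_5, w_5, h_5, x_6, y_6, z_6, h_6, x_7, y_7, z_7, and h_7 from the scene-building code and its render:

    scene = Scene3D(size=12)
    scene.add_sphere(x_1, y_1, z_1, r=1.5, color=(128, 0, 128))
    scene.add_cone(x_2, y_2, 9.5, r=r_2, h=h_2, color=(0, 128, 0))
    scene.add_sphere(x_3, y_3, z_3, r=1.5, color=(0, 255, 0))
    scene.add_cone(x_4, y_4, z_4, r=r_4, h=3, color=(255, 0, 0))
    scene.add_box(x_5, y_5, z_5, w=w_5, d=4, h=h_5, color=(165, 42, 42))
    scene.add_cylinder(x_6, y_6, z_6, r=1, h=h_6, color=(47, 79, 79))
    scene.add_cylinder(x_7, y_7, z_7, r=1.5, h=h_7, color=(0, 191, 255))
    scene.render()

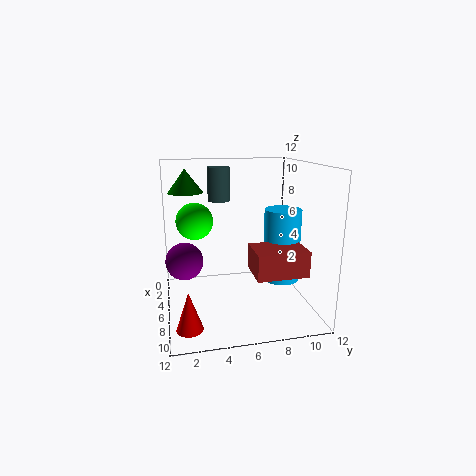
x_1 = 6.5, y_1 = 1.5, z_1 = 4.5, x_2 = 3.5, y_2 = 2, r_2 = 1.5, h_2 = 2, x_3 = 5.5, y_3 = 2.5, z_3 = 7.5, x_4 = 10, y_4 = 1.5, z_4 = 0.5, r_4 = 1, x_5 = 7.5, y_5 = 6.5, z_5 = 4, w_5 = 3, h_5 = 2, x_6 = 2.5, y_6 = 5, z_6 = 8.5, h_6 = 3, x_7 = 7, y_7 = 9.5, z_7 = 2.5, h_7 = 6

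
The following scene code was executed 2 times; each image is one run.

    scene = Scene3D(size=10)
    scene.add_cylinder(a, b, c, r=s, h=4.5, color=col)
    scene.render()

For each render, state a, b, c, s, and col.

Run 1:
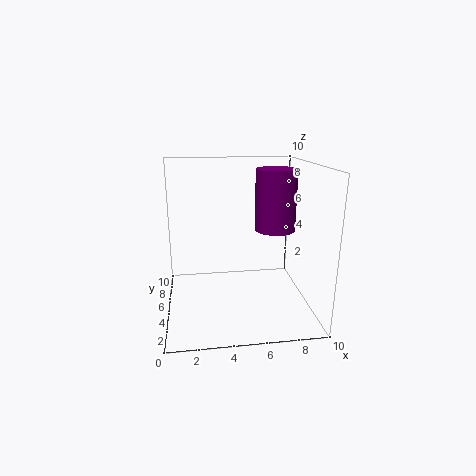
a = 8
b = 6.5
c = 5
s = 1.5
col = 'purple'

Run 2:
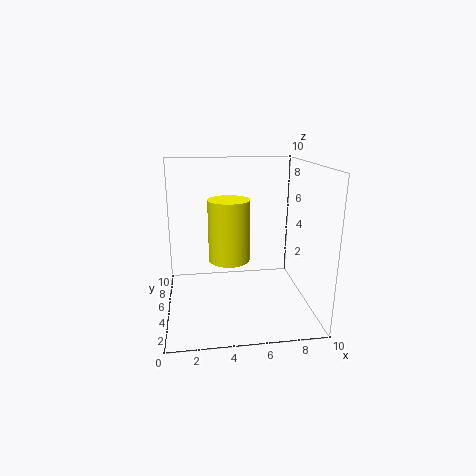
a = 4.5
b = 6
c = 3
s = 1.5
col = 'yellow'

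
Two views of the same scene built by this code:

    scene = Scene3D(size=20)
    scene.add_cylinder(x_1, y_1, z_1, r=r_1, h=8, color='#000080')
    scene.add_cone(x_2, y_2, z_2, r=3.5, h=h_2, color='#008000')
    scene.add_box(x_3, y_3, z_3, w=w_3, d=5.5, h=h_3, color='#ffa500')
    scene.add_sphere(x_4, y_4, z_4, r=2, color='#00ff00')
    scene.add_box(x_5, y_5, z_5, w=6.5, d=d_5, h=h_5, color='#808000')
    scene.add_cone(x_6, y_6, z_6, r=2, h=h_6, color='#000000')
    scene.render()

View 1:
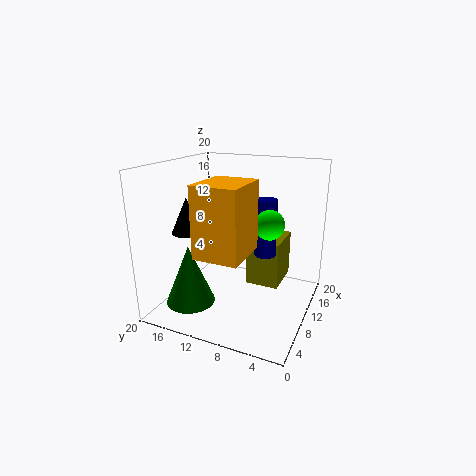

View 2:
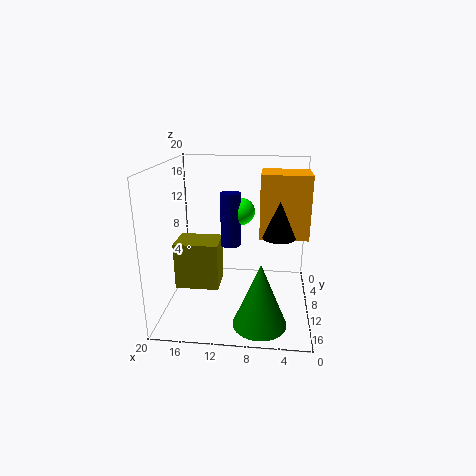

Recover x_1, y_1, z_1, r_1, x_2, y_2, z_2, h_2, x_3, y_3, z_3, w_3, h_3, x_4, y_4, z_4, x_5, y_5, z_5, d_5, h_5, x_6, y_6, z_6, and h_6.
x_1 = 11.5, y_1 = 6.5, z_1 = 7.5, r_1 = 1.5, x_2 = 6.5, y_2 = 16, z_2 = 0.5, h_2 = 8.5, x_3 = 0.5, y_3 = 6, z_3 = 10.5, w_3 = 6.5, h_3 = 8.5, x_4 = 10, y_4 = 5.5, z_4 = 12.5, x_5 = 13, y_5 = 5, z_5 = 1.5, d_5 = 5, h_5 = 7, x_6 = 4.5, y_6 = 14.5, z_6 = 12, h_6 = 4.5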